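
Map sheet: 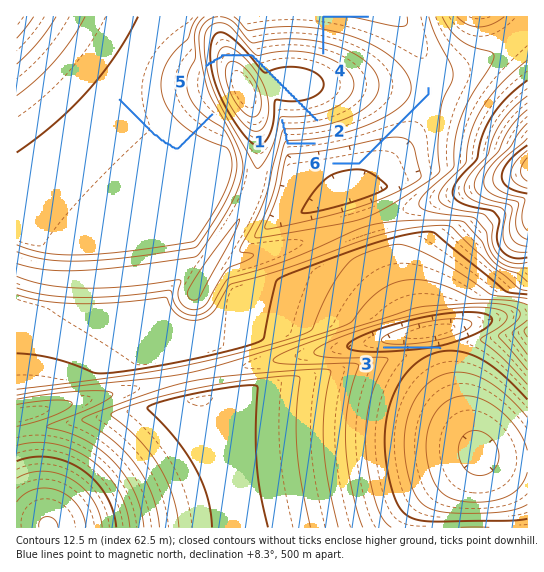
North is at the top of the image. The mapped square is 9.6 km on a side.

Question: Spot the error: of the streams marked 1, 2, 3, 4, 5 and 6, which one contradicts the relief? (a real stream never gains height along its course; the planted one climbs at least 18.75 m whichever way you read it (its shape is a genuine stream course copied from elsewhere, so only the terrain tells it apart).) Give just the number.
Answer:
2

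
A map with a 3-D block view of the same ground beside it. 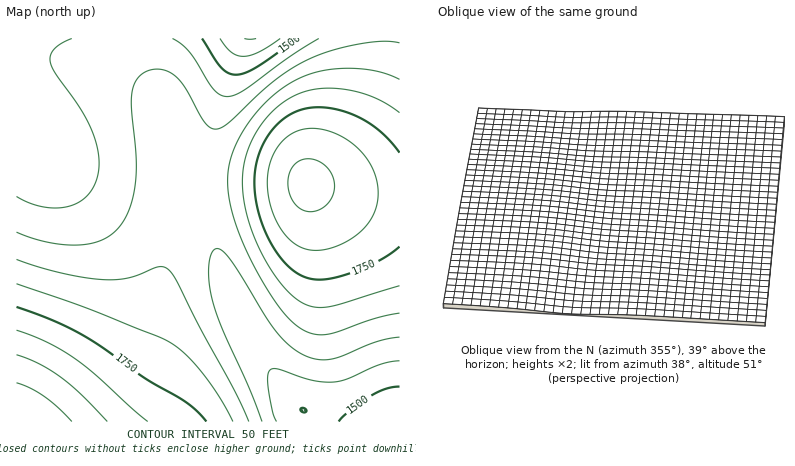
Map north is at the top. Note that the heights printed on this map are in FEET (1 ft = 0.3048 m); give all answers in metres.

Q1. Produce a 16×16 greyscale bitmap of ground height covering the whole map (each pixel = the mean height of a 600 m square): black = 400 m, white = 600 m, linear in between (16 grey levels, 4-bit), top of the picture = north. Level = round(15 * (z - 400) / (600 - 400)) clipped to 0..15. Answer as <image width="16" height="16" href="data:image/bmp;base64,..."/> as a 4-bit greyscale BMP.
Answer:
<image width="16" height="16" href="data:image/bmp;base64,Qk32AAAAAAAAAHYAAAAoAAAAEAAAABAAAAABAAQAAAAAAIAAAAATCwAAEwsAABAAAAAAAAAAAAAAABEREQAiIiIAMzMzAERERABVVVUAZmZmAHd3dwCIiIgAmZmZAKqqqgC7u7sAzMzMAN3d3QDu7u4A////AO7cu6qYZURE3cu6qYdVVVTMu6qZhmZmZbuqmZh2Z4d3qpmYiGZ4mIiZiIiHZompmYh3eIdnmrqqd2d3d3iru7pmZnd3ebzMu1VWZ3d5vMzLVVVnd3m8zLtVVmd3eKzLulVWZ3dnmrupVVZndmaJmZlVZmd2VGeIiFVmZmVDNWd3"/>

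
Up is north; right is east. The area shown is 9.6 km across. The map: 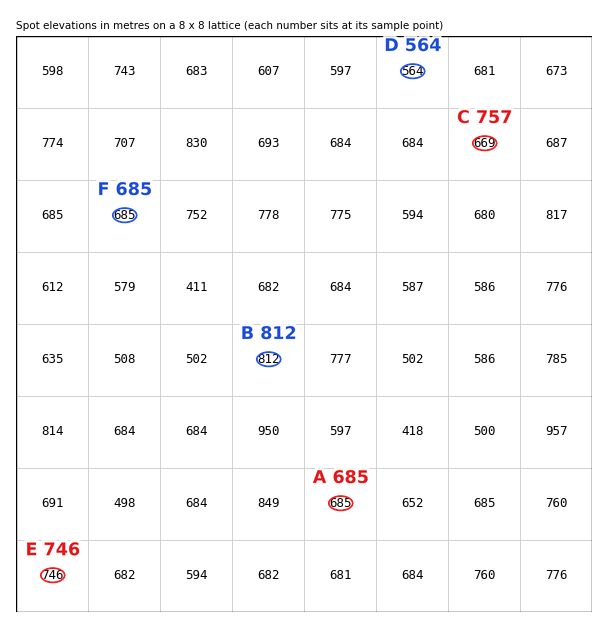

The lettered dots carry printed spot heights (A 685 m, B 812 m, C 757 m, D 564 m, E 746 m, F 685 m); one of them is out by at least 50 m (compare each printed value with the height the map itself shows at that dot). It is C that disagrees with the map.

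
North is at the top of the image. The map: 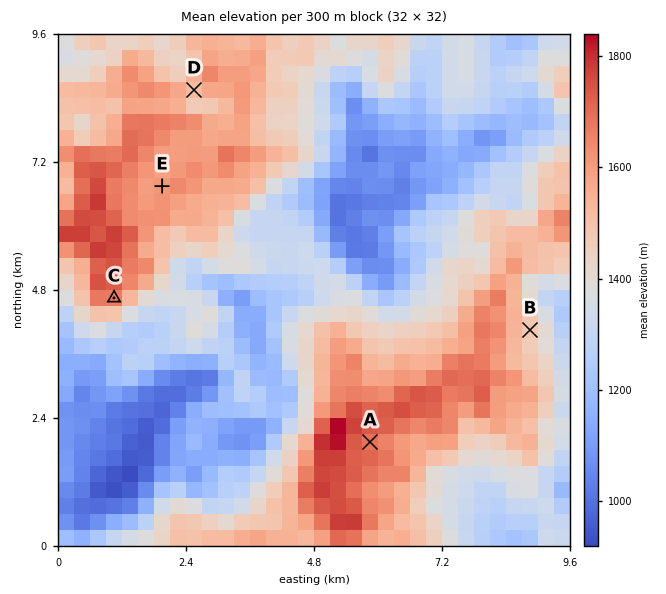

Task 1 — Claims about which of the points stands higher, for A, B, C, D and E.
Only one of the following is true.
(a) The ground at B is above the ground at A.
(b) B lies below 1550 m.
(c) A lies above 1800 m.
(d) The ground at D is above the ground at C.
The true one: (b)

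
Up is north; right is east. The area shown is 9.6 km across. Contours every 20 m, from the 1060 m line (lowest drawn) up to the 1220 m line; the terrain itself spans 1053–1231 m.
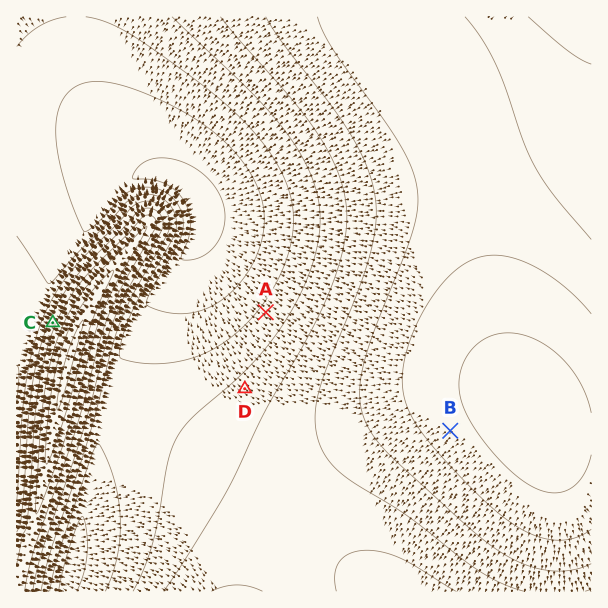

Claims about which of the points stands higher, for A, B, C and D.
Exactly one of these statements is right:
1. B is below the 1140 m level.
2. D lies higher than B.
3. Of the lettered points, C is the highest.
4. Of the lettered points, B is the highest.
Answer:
4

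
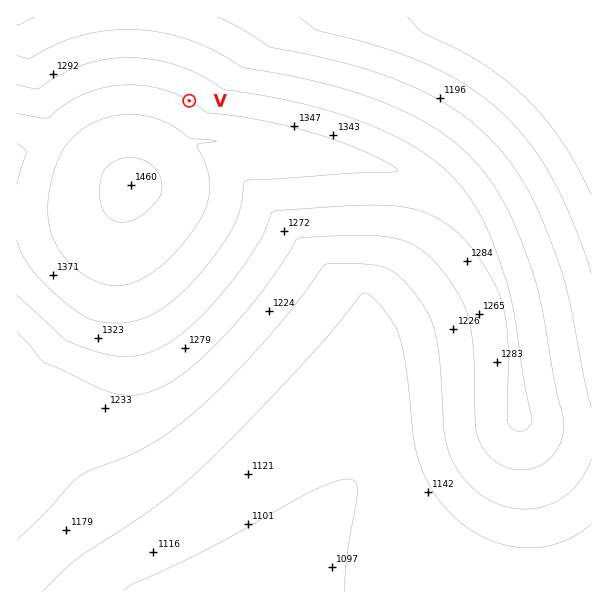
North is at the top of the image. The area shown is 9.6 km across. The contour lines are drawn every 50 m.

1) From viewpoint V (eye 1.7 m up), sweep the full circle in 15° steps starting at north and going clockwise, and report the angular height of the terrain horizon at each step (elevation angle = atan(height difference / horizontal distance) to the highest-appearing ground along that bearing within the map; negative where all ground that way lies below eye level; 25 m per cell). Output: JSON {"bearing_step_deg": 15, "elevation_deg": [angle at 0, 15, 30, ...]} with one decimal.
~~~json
{"bearing_step_deg": 15, "elevation_deg": [-5.6, -5.9, -5.8, -5.4, -4.5, -2.9, -1.7, 0.0, 1.6, 2.8, 3.7, 4.1, 4.6, 5.3, 5.5, 5.3, 4.7, 3.6, 2.3, 0.8, -0.8, -2.4, -3.8, -5.0]}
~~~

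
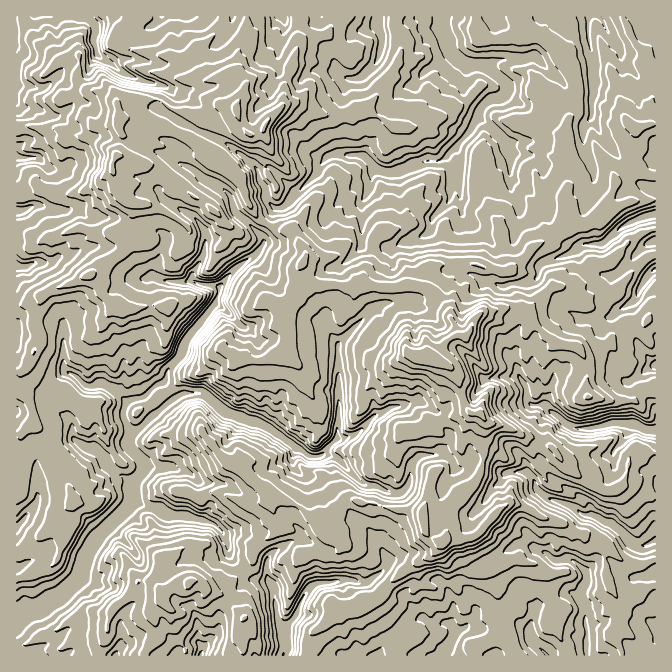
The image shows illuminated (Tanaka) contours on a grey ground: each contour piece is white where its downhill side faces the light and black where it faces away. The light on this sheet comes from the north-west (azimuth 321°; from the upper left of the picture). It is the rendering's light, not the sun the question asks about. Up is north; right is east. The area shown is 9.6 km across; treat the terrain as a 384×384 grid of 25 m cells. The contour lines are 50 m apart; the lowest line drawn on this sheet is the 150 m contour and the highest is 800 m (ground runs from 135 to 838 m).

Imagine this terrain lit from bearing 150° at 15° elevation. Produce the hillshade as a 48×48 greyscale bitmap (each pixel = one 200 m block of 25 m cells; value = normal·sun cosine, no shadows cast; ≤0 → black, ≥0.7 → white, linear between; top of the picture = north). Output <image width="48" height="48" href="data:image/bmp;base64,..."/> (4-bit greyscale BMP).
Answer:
<image width="48" height="48" href="data:image/bmp;base64,Qk32BAAAAAAAAHYAAAAoAAAAMAAAADAAAAABAAQAAAAAAIAEAAATCwAAEwsAABAAAAAAAAAAAAAAABEREQAiIiIAMzMzAERERABVVVUAZmZmAHd3dwCIiIgAmZmZAKqqqgC7u7sAzMzMAN3d3QDu7u4A////AEdUVJtDmqpAaakgmrqoaapQN3ZahXR2hRNEQ3p0i7uBSqkgaruqZ4lyJXdomGNXdjEAMjlme7ylKJlwB6u7l3iXRWiFinRHeGUwAARkaby4JYixAlerqpqpdmiVWHVniaqEAABERquYRHeqAAApy7qomHeHd1RmeKzaUQABIkZVV4h/pEQgncvKqpmIinNWZVa+gyEAJBEyKadt7dukKN/sqZl2V6VXZmZsxAAAA0RxFsYlqruZQ47/63d3d6hkIiZ56QAAAAFDEptiV4iIZWfN/8h6q5dFdAFX3oAAAAAXQ1mXZneIdGVmbfy6liNIq3Emr+gAJVdoh3d2RHmXUkVoM96UNFWKvMYkastiWaqXZnZjIjQiEAVJoCpjV6u7qphEVmhyEjJFVUQhEQA0UAUkuANYrLl4qYdVVViDAAI2d1MQAAJZtgRCbJWJmpY1iYdVM1d3VVVVZVQQAAM1miFWW9q3h2dCeXdmVpdVd4ZiAAFWpQATfKdXi8yXQQNgAmh3mrhyEjUwAAN53kEAOKqHrMpkAAAAAkZ4mZiFAAAAE1eIrHlQADV3mYQROsyZh1VndYhmYAAHm7p3mlTIEBRENmVFae/+7ZdmMTmWZkFpzLqHiVF8yWeII4iZdGmXaZh0V2mrlHu6u6qImmFIvLmahXeZYjVWMXqni8u76QSXmYmXiWIji7mHuYiJhVeIhii5mrqp3wAVRDWHeFIQBGZouZl3mGeHiwWYWLqoj8AAECNneGAQAAA6yqh2VEVniTWIRJzKjfQABDV3eKQQAAABrbiGMjQ0Z1aZVFmqmv8AFmV5h4pSAAAACYdnVmdiEzWrllVVQ32wAlNZmHqoZEIBABIWh3eIAAAnqXVCESTTAAE3hlaGVlQjITIAZmVZgAAAFYiHWKfeAAEmdBExATRFdnhgA0ZlqWUwADirmex/0gAFdkASAAARNDSXEAFXaYmYQiWKlZxZ/DESNGMmQAAAADFJqEIDdjM1ZDR4h2iGmqIyMiQmmDAhAkMUe7twJgAAEzR5h2iXaXAEYyIRSIMjM0QiNnnbQkNENGeJiHh1amUAd0MAJHcSMzQzREN824dVVWd3Z4Y1l3uAF3YQAmhCNDMzRVNGiiQiADZ4dkRnhpjYAmdAABViNUMzNWRGZwBEIAV3dVaJVqmaUCV3dAJCNkIkNVU0djNYcgFlZndVe6t4pmd53blhFVMTRUU1d4hmdhJFZ2Vmm8qaq6uXm83EA3dVRkNFilQiRCVmZmVXhY3bqqmWZ4raImZmVmFFWAEyEiRmVDRldQnrl2eGRFWcchE1RoITNAAlQiIxESEiSCB5hSJGQjQ2tgAkVYMSMyMQMAAAEjMyJ3E0ZTAFhBMyWGIkRXQiRAJSMAAAJUMiM1NXVocQeVNEJVMCVnUyQwATUwNVQyMQJDJJiIqAOJZWiIYzVmUjQxAANDZTIhJBFnMXiGaDJmZWq6qXVlYlQyAAAxJkERAjFYMEZ3VUNmZUZ2eGRmU2VUAAAQBWIRAEFIMDNIlURXZDRCVUNnNGZQ=="/>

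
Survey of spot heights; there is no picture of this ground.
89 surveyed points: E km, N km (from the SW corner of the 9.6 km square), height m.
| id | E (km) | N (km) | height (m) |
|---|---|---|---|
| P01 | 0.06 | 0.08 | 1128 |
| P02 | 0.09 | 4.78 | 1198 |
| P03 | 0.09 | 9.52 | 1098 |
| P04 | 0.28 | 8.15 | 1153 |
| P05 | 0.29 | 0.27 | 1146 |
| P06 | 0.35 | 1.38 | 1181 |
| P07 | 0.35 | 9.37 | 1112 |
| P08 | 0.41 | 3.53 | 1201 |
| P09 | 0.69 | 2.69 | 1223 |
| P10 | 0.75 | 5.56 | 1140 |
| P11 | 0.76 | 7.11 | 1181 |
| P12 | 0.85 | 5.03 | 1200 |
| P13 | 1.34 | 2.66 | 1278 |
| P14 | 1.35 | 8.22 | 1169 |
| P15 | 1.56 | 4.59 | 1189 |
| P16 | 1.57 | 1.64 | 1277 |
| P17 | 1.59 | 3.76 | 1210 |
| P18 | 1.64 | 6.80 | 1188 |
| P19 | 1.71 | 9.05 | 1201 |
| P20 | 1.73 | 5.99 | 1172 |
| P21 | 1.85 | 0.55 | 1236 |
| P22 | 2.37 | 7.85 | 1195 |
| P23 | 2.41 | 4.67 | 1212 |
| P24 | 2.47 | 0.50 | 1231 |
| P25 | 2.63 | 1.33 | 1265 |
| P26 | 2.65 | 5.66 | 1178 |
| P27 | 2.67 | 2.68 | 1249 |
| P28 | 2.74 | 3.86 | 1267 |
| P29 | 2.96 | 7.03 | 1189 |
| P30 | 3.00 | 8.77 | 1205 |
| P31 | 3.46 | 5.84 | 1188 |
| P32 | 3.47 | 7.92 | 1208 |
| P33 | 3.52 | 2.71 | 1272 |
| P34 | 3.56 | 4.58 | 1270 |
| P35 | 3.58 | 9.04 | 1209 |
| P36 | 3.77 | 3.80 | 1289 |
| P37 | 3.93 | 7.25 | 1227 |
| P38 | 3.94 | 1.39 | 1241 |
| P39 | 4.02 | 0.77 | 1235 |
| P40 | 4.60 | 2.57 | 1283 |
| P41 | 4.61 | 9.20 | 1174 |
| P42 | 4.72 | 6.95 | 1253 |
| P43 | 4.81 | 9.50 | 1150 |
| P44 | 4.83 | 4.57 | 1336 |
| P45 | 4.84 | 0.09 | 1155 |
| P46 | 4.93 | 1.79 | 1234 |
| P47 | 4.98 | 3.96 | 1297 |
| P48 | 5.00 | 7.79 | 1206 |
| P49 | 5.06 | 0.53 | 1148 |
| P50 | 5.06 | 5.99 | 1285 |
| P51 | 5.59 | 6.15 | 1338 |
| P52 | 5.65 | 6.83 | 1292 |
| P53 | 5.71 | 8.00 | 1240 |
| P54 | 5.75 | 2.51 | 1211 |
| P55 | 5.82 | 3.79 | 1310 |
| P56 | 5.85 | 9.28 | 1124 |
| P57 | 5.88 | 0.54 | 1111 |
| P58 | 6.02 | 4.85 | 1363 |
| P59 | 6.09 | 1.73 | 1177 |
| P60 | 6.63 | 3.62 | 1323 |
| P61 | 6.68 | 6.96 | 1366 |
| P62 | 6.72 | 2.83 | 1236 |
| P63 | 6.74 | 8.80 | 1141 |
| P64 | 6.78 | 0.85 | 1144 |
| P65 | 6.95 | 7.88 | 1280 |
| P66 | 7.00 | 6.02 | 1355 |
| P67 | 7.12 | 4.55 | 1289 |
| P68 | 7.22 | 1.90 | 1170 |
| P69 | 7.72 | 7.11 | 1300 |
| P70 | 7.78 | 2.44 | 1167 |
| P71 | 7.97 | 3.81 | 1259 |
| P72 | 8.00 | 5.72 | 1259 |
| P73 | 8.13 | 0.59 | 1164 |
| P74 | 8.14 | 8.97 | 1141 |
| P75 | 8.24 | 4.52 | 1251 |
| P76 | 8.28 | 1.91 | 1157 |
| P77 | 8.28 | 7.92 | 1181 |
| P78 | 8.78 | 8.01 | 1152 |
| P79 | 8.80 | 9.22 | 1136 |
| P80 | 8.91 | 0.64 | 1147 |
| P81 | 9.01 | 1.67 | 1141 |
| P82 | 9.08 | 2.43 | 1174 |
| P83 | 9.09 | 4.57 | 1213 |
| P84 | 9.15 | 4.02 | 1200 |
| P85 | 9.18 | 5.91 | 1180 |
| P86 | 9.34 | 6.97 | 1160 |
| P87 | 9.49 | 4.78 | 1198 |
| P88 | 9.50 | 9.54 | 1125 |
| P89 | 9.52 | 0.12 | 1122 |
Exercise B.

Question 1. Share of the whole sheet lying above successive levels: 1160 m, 83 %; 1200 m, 55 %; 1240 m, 34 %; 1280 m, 17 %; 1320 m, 9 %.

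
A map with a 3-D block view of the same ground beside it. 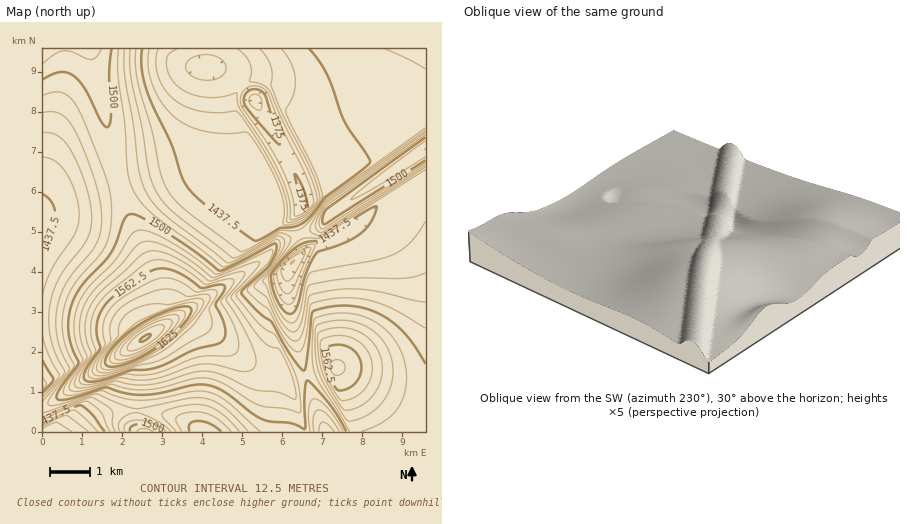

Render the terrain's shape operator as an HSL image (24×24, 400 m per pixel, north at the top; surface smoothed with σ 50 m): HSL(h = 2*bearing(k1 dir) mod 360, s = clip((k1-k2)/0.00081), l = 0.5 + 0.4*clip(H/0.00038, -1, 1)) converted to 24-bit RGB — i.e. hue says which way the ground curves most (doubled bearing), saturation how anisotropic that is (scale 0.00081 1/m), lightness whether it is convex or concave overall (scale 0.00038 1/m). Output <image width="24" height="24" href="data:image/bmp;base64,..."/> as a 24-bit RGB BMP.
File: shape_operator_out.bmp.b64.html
<image width="24" height="24" href="data:image/bmp;base64,Qk32BgAAAAAAADYAAAAoAAAAGAAAABgAAAABABgAAAAAAMAGAAATCwAAEwsAAAAAAAAAAAAAAFoKNXM6fW+FZXqgbb7NguLMi9FqqUc3hDM/d01ddWN1c3J6f4x5h5h5gYp0endvo9xiTSJfiDaTq9GHdod8b4d8cYV5eYN5/8z3TNoACUcPboVcd41FhIgugXAqf2k9e3BbbHV2a295dICAfpF7hZR/gnyFjqd4zzI1VCRrmt5dh557eIt/c4iDcoWCdoOA/0Pn/8z3/4HhAFkBTYM6kIpvi45zfol2dYN8bnl/a3WAdImEfJeAgJKFeHaLptiRYSWEYSiAuOachJKHfY6JdomKc4OHdYCEF1wjAKMg/8z4/8z1MucAEnEZhpGCgo2HeISJbXeGbXuHdZKJfJuIe5ORcHSQht14Vx6BgzezutuojZOUgoqQeYKMdHyIdXuEf3GJUYVrAVkR/3jz/8z3/57sAH4VVZJqeX2PbnSMcYSPeJqPe56PdI2UdbCOL0fSUSCAleR4naWWko+Vh4SRfHqNdXWJdXWFd3KKfHaOgH2SGXktAOU3/8z5/8z5ANtvJXpRc3aQeZCWfKCUepyVboCRlNaGQyJ4TCN7uOWflJCPlIqQj4KQhXmMfXWIenWFcnWKdnuPf4STio6XXZ1uAIUR/5bt/8z6lEb/JINqf5ybgKCXeJKVa3OKjtdwNhtmUzCRstiWj4yGkIKDjn2Gi3eJhHWHf3WEcn6KdYSOfI2ShpOUjpSUlIuMInseW8IA/7bv5Xn/Lp1ad5mNdXqMbW2JhtdGMRxiVddBkKV8i4l8i397inh8iHWAhXWDg3aDcoSIc4uMeI6Lf46Ih4yFjoKBkX2Cj4d4RIkvs+Ug/afy2ckKIFoThptemb4tKBxir+BkgIh1h4V2h352h3Z1hXV5g3Z9gnh/coeFcomDdIl/eIZ5hYV5in53joV8jpOGiZqMeJeDFJR5/7j5/6fvOasAA2cHHSlj4Nxvf4N0g4N0hH50g3l1g3Z2gnd6gXp9dIR/coV8c4J3eH50gX5yiYd0iZR8hZyBhJiCiIqAgmloBlMq/3jy/8z0/05rADMgkuAkmYt1gYF1gX52gXt2gXl4gHl6gHt8dYJ8dIB5dHt1eXlzgYFyg5F1gJ55gJx7hY16hHJxgmhwf2ZtC0kWAOgO/8zmsUf/ADMdkMkdfoB3gH94gH15gHx6f317gH59d4B7dnx5dXV3eXZ0gIl1f5x2faB2f5F2gnpxgGlsgWlvgW9zgHR3MnI5Y8cAwVP/1G7//5Z8AkMKZH9kf397f358f399f39+eX57dnd6dnN5fH13gpN3gqJ2fZlzgINzfWxtf2tvgG9ygHV2gHl5f3t7oqBzAGoZABON/8zm/7fzAHgQJm4vfn99fn9+f4B+enx9dnR8dnN8foN6h5t5hqF2fo1zenRxe21yfnF0f3Z3gHp6gHx8f319nLSBcDTNBx0sHq8A/6/z/8z4/xPYBEgObIBvfoB+eXp9dXJ9d3R9gop8jZ97iZt4foN3eXF5e3J6fnh7f3t8gH1+gH5+gH5/pN6TYSZ5TCJlluBuBEgN/xrj/8z4/6rzAG4QLnQ4eHh+c3F+d3Z/h499kqF9iZZ6eH97dnF9eXV/fXuAf36BgH+BgH+CgJ1/XttYYR9sjTKllMSEfoB/JW4wAH8T/7r1/8z4HP8Ad3h+cXF/eHuBipN+lKF+iJF9d3mBcnCCdnaDe3yEfn6Ff36FgH6Fk+GUdiZ5aCFshOJ8gIR/f3+Af3+AZoBqAkgM/y/j/8z4dnl+cXN/eYCCjJd/laGAhI9/dHmEcHKGdniHe32IfX2If32HhLWHPdCBbh9vtjO5iMOHgX+BgX+AgH+Af4B/foB+H2kpAI4UdXp/cXaAeYWDjZl/k6GBf45/cnqGb3WHdXqIenyIfHuHgHyHj+GIbCFwcyJ0j+KNhH6Agn6AgX9/gH9/gIB/f4B/f4B/X4BjdHyAcHiBeYaAjZt+kqF/fI19cXqEb3aEdHqDeXqCfHqBk416sa4pQB1CetFAh62Ag3x9gn59gX9+gX9/gIB/f4B/f4B/f4B/c32BcHmBeYd8jp18kaB8e4p5cHd+bnN8dHd6eXZ4enV1gHZ0502UKTaXb9mTg315g357g4B9goB+gYB+gIB/f4B/f4B/f4B/cnyDcXiBeYh5kJ56kZ55fYV3b3F2bm9zdHFud3VseHZtenZvgHZxe3SSgoB2g4F4g4J7g4N8goJ9gYF+gIF/f4B/f4B/f4B/cXeFcnWCgIl8lZ97k5t4gYF1c210c2JoeHJjdnhndXhqeHpue31xfYB0f4J3gIN5gIR7gIN9gIJ+gIF+f4F/f4B/f4B/f4B/"/>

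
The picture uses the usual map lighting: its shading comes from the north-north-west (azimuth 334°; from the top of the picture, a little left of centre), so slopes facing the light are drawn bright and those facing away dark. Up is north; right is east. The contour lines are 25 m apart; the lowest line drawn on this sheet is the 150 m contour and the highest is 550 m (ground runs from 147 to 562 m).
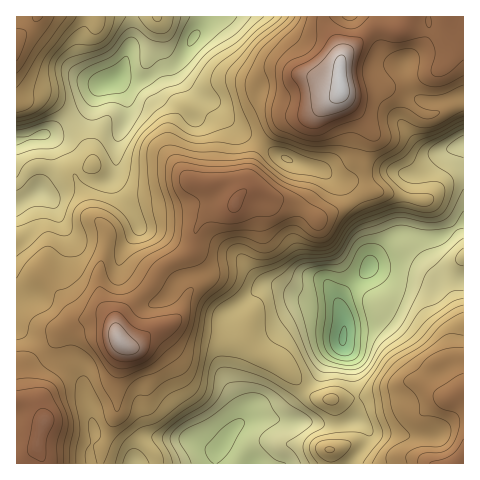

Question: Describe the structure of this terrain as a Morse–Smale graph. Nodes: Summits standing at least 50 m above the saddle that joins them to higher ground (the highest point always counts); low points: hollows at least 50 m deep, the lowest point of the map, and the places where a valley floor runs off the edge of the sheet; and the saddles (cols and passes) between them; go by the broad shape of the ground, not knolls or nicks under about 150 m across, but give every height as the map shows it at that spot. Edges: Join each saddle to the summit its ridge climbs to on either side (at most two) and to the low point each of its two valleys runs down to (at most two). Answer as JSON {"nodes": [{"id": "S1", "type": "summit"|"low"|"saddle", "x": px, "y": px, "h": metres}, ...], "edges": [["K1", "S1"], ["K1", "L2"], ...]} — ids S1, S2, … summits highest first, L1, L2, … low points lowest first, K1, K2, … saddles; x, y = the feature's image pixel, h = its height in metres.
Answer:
{"nodes": [
{"id": "S1", "type": "summit", "x": 341, "y": 84, "h": 562},
{"id": "S2", "type": "summit", "x": 119, "y": 340, "h": 547},
{"id": "S3", "type": "summit", "x": 45, "y": 421, "h": 508},
{"id": "S4", "type": "summit", "x": 454, "y": 463, "h": 488},
{"id": "S5", "type": "summit", "x": 17, "y": 48, "h": 459},
{"id": "L1", "type": "low", "x": 343, "y": 339, "h": 147},
{"id": "L2", "type": "low", "x": 113, "y": 81, "h": 206},
{"id": "L3", "type": "low", "x": 224, "y": 442, "h": 219},
{"id": "K1", "type": "saddle", "x": 43, "y": 353, "h": 421},
{"id": "K2", "type": "saddle", "x": 425, "y": 437, "h": 407},
{"id": "K3", "type": "saddle", "x": 368, "y": 180, "h": 405},
{"id": "K4", "type": "saddle", "x": 305, "y": 390, "h": 320},
{"id": "K5", "type": "saddle", "x": 453, "y": 277, "h": 289},
{"id": "K6", "type": "saddle", "x": 71, "y": 122, "h": 285}],
"edges": [["K1", "S2"], ["K1", "S3"], ["K1", "L1"], ["K1", "L2"], ["K2", "S4"], ["K2", "L1"], ["K2", "L3"], ["K3", "S1"], ["K3", "S2"], ["K3", "L1"], ["K3", "L2"], ["K4", "S4"], ["K4", "L1"], ["K4", "L3"], ["K5", "S1"], ["K5", "S4"], ["K5", "L1"], ["K6", "S2"], ["K6", "S5"], ["K6", "L2"]]}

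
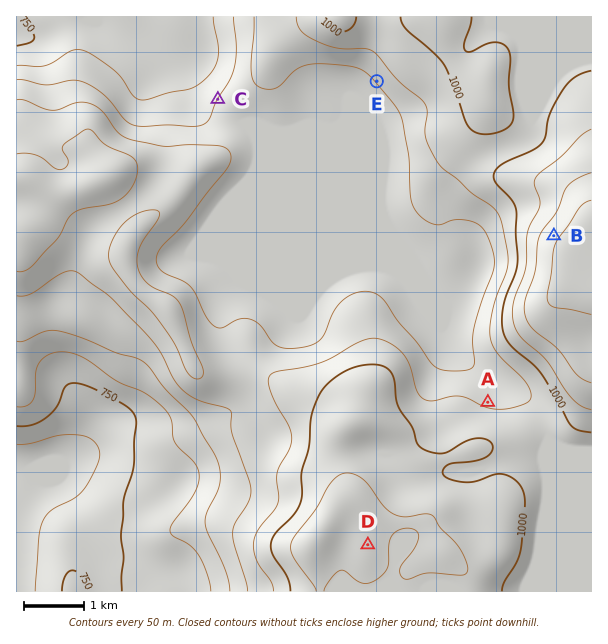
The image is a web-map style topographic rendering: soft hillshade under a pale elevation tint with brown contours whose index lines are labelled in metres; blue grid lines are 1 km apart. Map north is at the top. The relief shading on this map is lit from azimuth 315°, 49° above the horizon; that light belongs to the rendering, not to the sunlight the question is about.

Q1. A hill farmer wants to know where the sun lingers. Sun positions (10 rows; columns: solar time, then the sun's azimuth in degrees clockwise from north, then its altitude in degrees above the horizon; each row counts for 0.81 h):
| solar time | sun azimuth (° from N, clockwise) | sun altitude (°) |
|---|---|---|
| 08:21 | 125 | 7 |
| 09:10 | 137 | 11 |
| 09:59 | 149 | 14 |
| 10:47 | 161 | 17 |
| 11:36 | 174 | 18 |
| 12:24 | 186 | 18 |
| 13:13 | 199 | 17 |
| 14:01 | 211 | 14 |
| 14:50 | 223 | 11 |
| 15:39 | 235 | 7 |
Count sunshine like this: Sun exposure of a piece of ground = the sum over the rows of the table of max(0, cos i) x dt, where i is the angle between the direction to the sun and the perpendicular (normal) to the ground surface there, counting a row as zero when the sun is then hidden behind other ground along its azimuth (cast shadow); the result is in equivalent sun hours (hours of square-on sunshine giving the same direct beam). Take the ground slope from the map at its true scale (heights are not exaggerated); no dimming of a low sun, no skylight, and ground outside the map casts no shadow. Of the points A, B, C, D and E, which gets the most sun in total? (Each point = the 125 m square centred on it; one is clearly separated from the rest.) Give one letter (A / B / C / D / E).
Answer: E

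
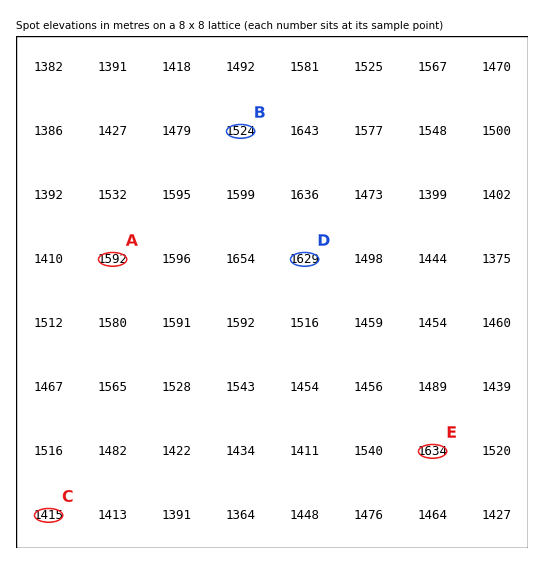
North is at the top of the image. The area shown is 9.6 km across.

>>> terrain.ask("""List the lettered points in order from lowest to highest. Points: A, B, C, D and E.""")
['C', 'B', 'A', 'D', 'E']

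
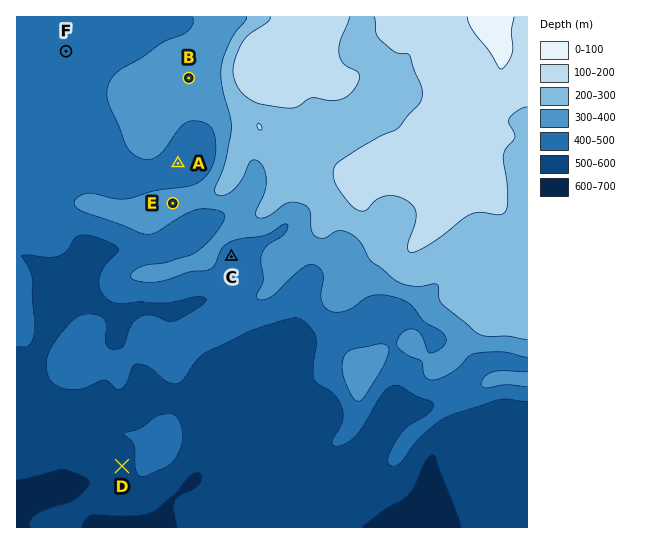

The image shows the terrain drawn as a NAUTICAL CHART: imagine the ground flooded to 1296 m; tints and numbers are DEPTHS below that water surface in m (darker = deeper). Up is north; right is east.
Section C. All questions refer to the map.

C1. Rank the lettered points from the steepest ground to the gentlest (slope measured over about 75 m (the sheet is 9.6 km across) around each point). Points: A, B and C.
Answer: C B A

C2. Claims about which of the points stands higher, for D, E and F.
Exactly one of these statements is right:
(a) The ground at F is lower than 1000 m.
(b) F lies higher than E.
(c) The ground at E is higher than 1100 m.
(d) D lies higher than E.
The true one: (a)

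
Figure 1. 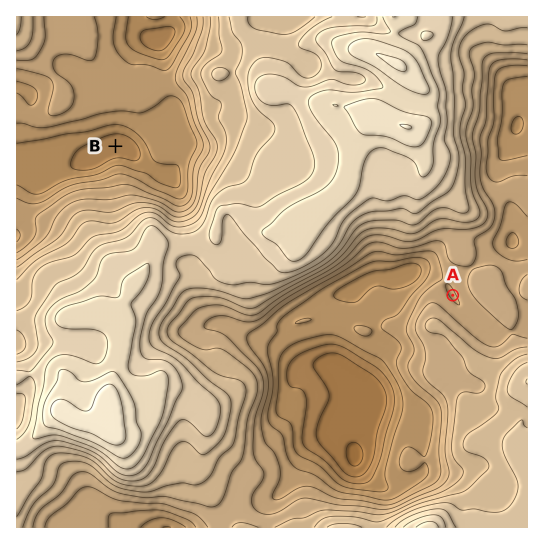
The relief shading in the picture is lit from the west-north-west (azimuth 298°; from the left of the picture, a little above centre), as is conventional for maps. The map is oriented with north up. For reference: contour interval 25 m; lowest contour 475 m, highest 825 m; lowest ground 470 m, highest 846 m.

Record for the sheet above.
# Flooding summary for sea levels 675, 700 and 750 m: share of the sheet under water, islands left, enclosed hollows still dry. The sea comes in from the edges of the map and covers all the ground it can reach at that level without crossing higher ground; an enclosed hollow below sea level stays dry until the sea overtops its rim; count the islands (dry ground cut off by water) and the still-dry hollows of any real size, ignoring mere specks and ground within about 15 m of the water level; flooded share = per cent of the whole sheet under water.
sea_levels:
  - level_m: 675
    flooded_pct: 52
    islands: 0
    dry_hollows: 0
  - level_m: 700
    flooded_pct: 61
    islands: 0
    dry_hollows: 0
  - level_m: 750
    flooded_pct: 79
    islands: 0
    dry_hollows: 0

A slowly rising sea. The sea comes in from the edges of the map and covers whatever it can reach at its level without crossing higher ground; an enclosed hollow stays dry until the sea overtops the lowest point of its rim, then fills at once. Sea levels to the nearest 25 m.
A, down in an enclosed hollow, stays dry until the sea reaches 625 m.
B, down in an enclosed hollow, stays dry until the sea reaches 550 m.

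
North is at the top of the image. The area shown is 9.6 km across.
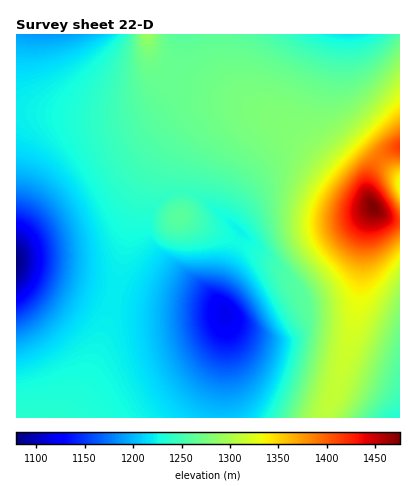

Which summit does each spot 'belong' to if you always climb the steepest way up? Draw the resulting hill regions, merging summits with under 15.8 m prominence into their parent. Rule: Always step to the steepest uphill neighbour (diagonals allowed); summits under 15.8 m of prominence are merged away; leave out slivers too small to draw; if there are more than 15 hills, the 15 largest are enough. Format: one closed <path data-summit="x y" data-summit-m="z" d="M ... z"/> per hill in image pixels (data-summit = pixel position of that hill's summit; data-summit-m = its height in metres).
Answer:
<path data-summit="374 208" data-summit-m="1476" d="M340 34l-156 0-6 28-14 28-10 9-12 7-26 5-30-3-26-11-12-13-7-16-2-34-23 0 0 232 110 33 98 14 2 39-4 66 178 0 0-240-53-50-11-16-3-20z"/><path data-summit="16 418" data-summit-m="1238" d="M18 267l-2 151 206 0 4-66-2-39-98-14z"/><path data-summit="148 34" data-summit-m="1294" d="M182 34l-142 0-1 22 2 12 9 20 10 9 12 7 26 6 18 1 16-2 22-10 13-13 11-24z"/><path data-summit="400 146" data-summit-m="1414" d="M400 34l-58 0-9 58 1 14 8 16 58 55z"/><path data-summit="180 216" data-summit-m="1261" d="M186 192l-18 3-12 9-8 14 0 18 5 10 11 12 42 31 14 15-2-8 1-4 24-58-41-36z"/>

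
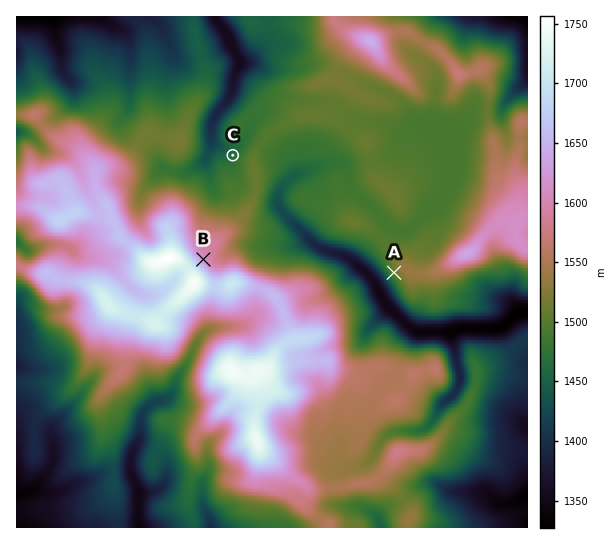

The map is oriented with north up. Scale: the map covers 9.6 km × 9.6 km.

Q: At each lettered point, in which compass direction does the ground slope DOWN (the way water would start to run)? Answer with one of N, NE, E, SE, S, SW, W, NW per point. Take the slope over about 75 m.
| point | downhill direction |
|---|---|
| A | SW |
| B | NE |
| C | NW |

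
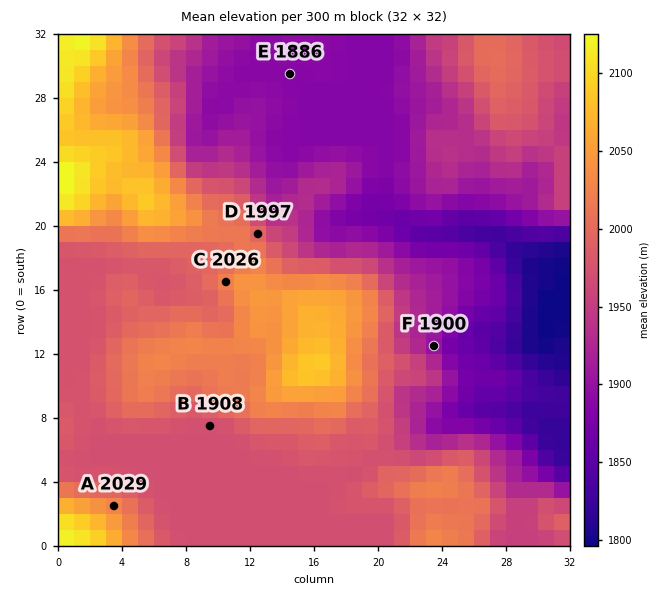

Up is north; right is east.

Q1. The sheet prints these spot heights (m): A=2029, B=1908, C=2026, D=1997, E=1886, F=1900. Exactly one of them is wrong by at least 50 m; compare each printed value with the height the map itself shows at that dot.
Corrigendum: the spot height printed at B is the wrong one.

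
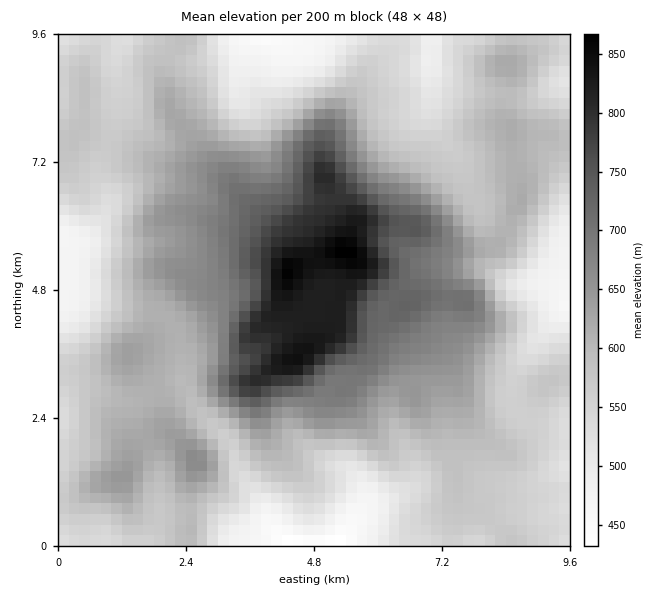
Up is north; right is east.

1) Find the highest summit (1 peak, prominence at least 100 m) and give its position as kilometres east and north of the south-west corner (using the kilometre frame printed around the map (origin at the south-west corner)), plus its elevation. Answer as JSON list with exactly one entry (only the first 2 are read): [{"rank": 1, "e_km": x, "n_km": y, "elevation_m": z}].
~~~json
[{"rank": 1, "e_km": 5.41, "n_km": 5.51, "elevation_m": 870}]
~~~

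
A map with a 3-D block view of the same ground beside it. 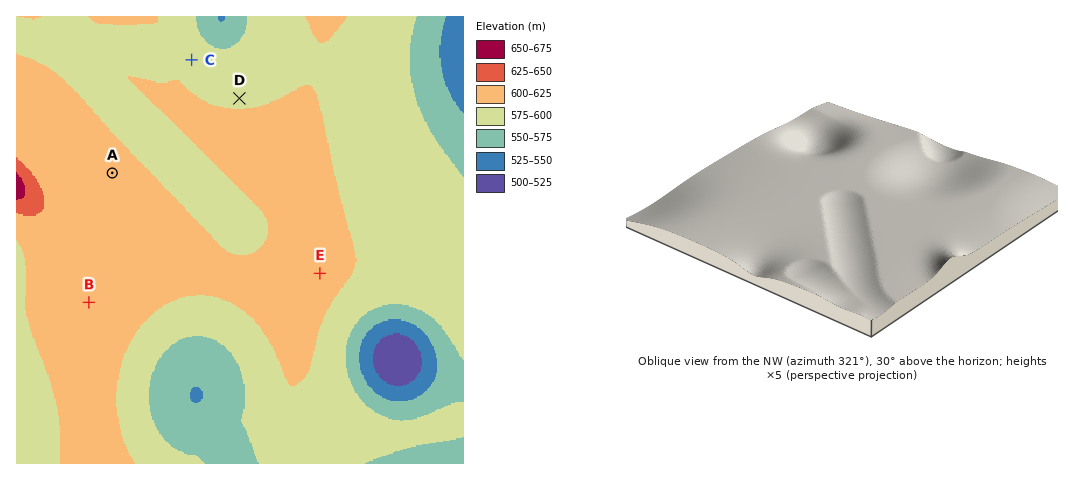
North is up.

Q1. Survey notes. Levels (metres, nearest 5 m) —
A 610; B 605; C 590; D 600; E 600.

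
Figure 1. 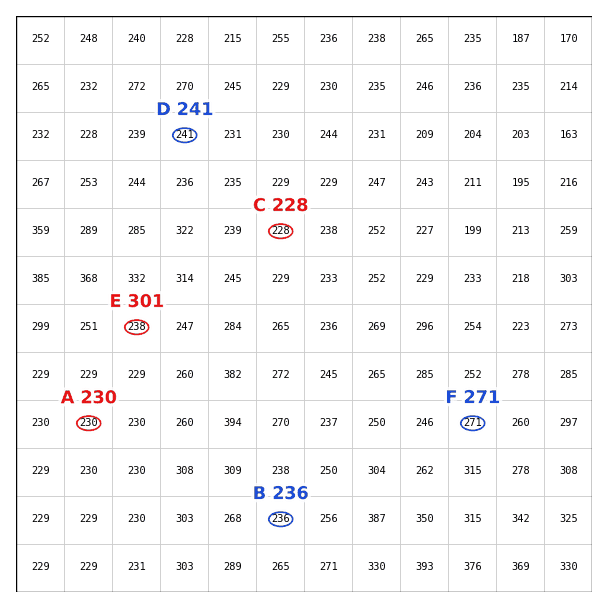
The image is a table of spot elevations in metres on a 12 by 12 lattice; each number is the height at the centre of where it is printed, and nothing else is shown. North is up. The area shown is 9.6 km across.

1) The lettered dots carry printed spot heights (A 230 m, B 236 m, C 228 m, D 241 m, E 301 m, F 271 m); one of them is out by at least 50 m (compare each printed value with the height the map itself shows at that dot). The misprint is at E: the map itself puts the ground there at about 238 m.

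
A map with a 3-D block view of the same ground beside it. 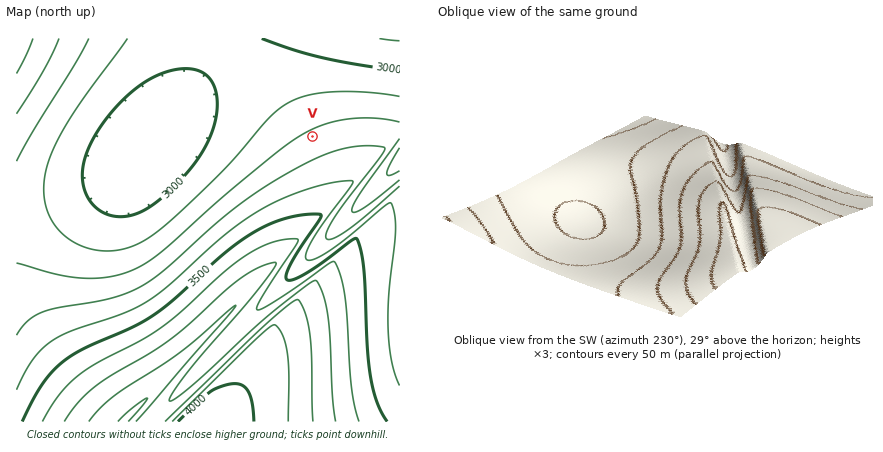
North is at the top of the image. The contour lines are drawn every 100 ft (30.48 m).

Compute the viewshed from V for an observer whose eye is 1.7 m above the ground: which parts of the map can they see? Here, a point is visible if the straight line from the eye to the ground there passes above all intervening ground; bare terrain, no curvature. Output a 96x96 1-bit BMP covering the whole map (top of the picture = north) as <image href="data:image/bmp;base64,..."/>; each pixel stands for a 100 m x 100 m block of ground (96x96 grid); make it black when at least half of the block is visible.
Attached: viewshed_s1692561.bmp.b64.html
<image width="96" height="96" href="data:image/bmp;base64,Qk2+BAAAAAAAAD4AAAAoAAAAYAAAAGAAAAABAAEAAAAAAIAEAAATCwAAEwsAAAIAAAAAAAAA////AAAAAAAAAAAAAAAAAAAAAAAAAAAAAAAAAAAAAAAAAAAAAAAAAAAAAAAAAAAAAAAAAAAAAAAAAAAAAAAAAAAAAAAAAAAAAAAAAAAAAAAAAAAAAAAAAAAAAAAAAAAAAAAAAAAAAAAAAAAAAAAAAAAAAAAAAAAAAAAAAAAAAAAAAAMAAAAAAAAAAAAAAA8AAAAAAAAAAAAAAB+AAAAAAAAAAAAAAH+AAAAAAAAAAAAAAP+AAAAAAAAAAAAAAf/AAAAAAAAAAAAAA//AAAAAAAAAAAAAB//AAAAAAAAAAAAAD//AAAAAAAAAAAAAH//AAAAAAAAAAAAAP//AAAAAAAAAAAAAf/+AAAAAAAAAAAAA//+AAAAAAAAAAAAA//+AAAAAAAAAAAAB//+AAAAAAAAAAAAD//8AAAAAAAAAAAAH//8AAAAAAAAAAAAP//8AAAAAAAAAAAAP//4AAAAAAAAAAAAf//wAAAAAAAAAAAA///gAAAAAAAAAAAA///AAAAAAAAAAAAB///AAAAAAAAAAAAD//+AAAAAAAAAAAAD//+AAAAAAAAAAAAD//8AAAAAAAAAAAAD//8AAAAAAOAAAAAD//8AAAAAAfAAAAAD//8AAAAAA/wAAAAD//8AAAAAB/4AAAAD//8AAAAAB/8AAAAD//8AAAAAD/8AAAAD//8AAAAAD/+AAAAD//8AAAAAD//AAAAD//8AAAAAD//gAAAD//8AAAAAD//wAAAD//8AAAAAD//4AAAD//8AAAAAD//8AAAD//8AAAAAD//+AAAD//+AAAAAB///AAAD//+AAAAAB///gAAD//+AAAAAB///gAAD///AAAAAB///wAAD///AAAAAA///wAAD///gAAAAA///wAAD///gAAAAAf//wAAD///wAAAAAP//wAAD///wAAAAAP//4AAD///4AAAAAH//4AAD///4AAAAAD//4AAD///8AAAAAB//4AAD///+AAAAAA//8AAD////AAAAAAf/8AAD////AAAAAAH/8AAD////gAAAAAD/+AAD////wAAAAAB/+AAD////4AAAAAA//AAD////+AAAAAA//AAD/////AAAAAAf/AAD/////wAAAAAf/AAD/////8AAAAAf/AAD//////AAAAA//AAD//////wAAAD/+AAD///////AAAf/+AAD////////////8AAD////////////8AAD////////////8AAD////////////4AAD////////////4AAD////////////4AAD////////////4AAD////////////4AAD////////////4AAD////////////4AAD////////////4AAD////////////4AAD////////////4AAD////////////4AAD////////////4AAD////////////4AAD////////////8AAD////////////8AAD////////////8AAD////////////8AAD////////////8AAD////////////+AAA="/>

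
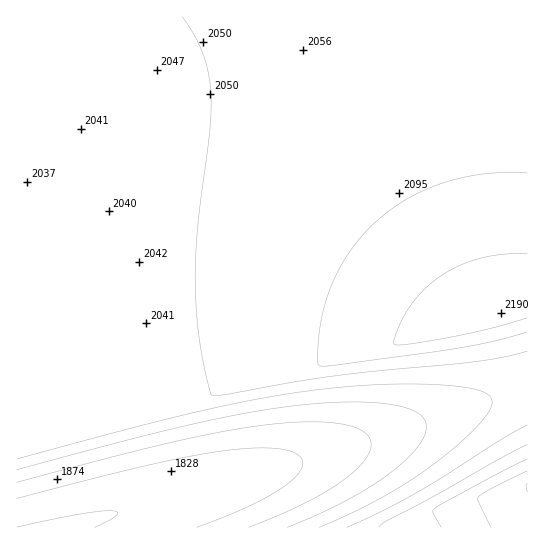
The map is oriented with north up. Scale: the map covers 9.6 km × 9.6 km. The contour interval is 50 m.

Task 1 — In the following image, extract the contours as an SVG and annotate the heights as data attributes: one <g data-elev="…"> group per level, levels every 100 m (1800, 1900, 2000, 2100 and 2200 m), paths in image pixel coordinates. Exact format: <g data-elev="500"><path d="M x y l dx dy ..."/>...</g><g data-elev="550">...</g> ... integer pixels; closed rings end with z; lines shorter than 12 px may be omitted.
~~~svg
<g data-elev="1800"><path d="M17 527l72-14 21-2 8 2-5 5-18 9"/></g><g data-elev="1900"><path d="M17 482l150-39 50-10 44-7 40-4 32 1 22 4 8 4 6 5 2 9-3 10-10 12-14 12-18 12-22 12-55 24"/></g><g data-elev="2000"><path d="M17 459l176-46 62-14 54-8 61-6 57-1 44 4 12 4 7 5 2 4 0 5-9 13-19 20-26 22-26 18-29 18-31 16-33 14"/></g><g data-elev="2100"><path d="M527 445l-140 76-6 4-1 2"/><path d="M527 173l-42 1-40 8-19 7-19 10-16 10-15 13-14 14-12 15-10 16-8 18-7 18-4 20-3 20 0 20 2 3 9 0 114-16 46-8 38-10"/></g><g data-elev="2200"><path d="M527 471l-36 18-12 8-1 4 13 26"/></g>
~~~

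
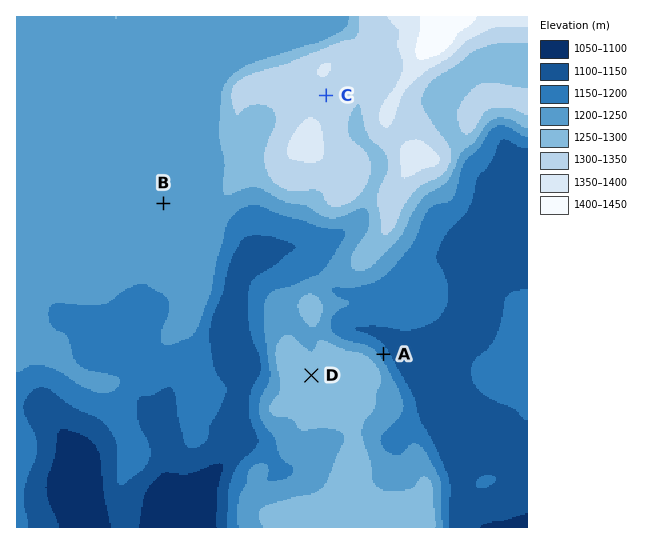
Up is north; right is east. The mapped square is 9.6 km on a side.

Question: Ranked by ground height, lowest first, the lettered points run A B D C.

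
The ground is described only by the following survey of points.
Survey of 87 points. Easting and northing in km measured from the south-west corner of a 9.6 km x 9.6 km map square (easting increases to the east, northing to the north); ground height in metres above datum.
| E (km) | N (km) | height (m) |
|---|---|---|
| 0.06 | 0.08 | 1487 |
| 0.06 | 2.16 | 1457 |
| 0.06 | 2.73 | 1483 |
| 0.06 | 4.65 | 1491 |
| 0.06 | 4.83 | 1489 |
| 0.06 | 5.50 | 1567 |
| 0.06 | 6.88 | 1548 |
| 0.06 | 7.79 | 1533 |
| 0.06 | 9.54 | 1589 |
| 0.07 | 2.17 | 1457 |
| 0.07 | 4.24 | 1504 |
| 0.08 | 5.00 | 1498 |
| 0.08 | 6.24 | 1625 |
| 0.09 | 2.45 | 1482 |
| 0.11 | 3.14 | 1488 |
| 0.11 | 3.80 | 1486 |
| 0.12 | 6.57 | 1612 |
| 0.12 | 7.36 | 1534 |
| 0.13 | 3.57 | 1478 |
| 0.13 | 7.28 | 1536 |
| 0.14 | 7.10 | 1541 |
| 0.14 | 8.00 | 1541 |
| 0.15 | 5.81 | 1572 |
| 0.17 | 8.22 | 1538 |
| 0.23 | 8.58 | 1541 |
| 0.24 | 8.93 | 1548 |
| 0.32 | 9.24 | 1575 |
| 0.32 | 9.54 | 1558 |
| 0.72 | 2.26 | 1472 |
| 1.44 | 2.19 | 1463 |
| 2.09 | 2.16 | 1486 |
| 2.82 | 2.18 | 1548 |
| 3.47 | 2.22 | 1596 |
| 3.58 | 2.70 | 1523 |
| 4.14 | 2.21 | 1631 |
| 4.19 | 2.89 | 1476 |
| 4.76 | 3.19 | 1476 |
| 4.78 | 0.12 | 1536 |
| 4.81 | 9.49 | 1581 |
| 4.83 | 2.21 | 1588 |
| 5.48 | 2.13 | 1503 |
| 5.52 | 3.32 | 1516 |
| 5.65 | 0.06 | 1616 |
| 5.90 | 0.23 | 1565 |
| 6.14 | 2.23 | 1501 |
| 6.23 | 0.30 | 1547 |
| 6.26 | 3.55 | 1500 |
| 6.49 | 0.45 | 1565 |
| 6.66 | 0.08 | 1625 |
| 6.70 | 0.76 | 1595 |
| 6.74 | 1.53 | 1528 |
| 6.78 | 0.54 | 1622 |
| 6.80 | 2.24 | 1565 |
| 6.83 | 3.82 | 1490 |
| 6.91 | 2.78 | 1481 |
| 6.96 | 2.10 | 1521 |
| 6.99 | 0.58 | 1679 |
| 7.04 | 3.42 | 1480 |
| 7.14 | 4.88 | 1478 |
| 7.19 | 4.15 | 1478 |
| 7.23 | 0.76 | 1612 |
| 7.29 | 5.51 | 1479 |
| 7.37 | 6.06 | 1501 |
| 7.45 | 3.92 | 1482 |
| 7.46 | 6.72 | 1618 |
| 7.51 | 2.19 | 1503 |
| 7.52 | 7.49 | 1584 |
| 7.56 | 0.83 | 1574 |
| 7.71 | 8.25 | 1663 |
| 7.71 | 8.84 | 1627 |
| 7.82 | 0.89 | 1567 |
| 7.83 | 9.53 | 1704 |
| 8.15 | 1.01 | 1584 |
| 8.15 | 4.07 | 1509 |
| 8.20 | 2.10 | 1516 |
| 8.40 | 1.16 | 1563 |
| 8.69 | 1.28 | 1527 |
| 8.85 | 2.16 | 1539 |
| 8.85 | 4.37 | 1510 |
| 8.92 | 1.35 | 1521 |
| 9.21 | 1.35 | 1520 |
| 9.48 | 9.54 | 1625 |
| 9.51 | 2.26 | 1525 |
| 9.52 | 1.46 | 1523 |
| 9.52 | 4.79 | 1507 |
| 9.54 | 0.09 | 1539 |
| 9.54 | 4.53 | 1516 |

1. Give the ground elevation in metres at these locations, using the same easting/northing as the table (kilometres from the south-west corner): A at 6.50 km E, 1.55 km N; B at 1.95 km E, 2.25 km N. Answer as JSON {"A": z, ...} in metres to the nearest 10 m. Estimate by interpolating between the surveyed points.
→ {"A": 1560, "B": 1480}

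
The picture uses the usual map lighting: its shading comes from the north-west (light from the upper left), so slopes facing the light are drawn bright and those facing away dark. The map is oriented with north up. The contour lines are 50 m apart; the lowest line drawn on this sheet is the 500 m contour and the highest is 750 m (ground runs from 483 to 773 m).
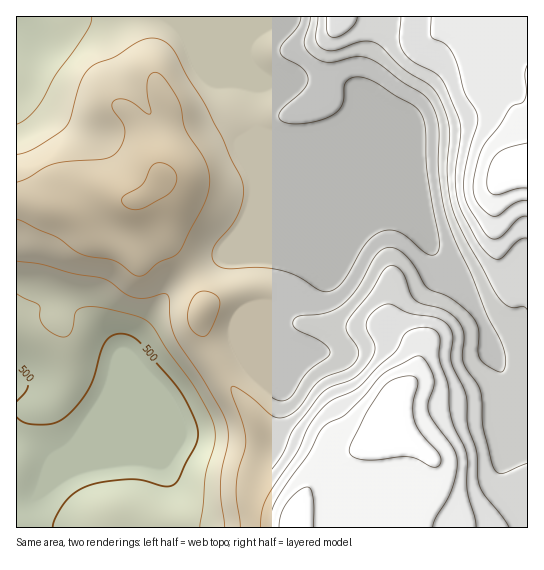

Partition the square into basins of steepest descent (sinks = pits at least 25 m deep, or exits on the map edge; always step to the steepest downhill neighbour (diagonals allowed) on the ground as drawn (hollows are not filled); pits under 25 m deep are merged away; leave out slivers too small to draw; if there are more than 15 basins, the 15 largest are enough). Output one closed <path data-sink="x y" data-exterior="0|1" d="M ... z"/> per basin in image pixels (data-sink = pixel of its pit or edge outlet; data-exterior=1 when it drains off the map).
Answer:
<path data-sink="17 19" data-exterior="1" d="M490 16l-474 1 0 184 63 8 24-12 35 3 8-5 4 0 10 16 5 27 4 8 20 27 11 20 3 8-2 25 7 19 19 34 20 27 12 21 11 8 23 6 20 10 16 13 9-7 28-12 17-15 4-10 4 9 7 7 28 16 9 10 0 21-11 38 1 7 103-1 0-454-11-2-10-9-12-23z"/><path data-sink="17 505" data-exterior="1" d="M150 195l-4 0-8 5-35-3-24 12-56-8-7 1 0 325 407 1 12-45 0-21-9-10-28-16-7-7-4-9-4 10-17 15-28 12-9 7-16-13-20-10-23-6-11-8-12-21-20-27-19-34-7-19 2-25-3-8-11-20-20-27-4-8-5-27z"/>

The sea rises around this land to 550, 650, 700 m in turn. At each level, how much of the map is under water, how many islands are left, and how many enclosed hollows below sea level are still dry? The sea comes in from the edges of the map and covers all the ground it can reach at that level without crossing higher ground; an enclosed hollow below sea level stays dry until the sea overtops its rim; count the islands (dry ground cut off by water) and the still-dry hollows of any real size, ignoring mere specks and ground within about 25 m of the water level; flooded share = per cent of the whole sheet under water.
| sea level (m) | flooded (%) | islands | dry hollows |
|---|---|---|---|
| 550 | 16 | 0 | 0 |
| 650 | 64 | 0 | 0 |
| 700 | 84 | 0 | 0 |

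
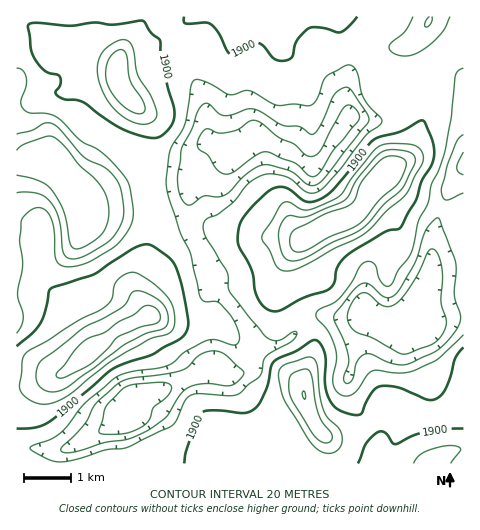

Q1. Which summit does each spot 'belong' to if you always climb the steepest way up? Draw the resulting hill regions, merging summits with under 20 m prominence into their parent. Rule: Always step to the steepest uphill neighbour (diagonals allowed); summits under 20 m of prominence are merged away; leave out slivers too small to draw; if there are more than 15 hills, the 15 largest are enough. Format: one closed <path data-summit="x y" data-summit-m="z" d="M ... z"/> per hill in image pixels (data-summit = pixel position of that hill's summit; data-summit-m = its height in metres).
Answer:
<path data-summit="117 71" data-summit-m="1959" d="M463 16l-446 0-1 148 8-1 14-7 9 0 13 9 14 26 19-19 7-17 11-11 7-3 11 2 28 17 31 3 7-4 13-17 23 12 21-16 6-1 35 17 20 14 10-10 8-15 19-27 22 5 16-2 46-42 6-3 13 0 11 4z"/><path data-summit="384 175" data-summit-m="1980" d="M453 74l-13 0-9 5-43 40-16 2-22-5-19 27-8 15-10 10-20-14-35-17-6 1-21 16-21-12-2 0-5 6-13 28-1 44 2 11 11 21 4 19 6 12 26 29 21 35 25-4 22-20 14-7 34 1 13-5 18 11 14 0 13-6 13 6 6 0 15-5 18-2 0-236z"/><path data-summit="87 355" data-summit-m="1975" d="M122 141l-11 3-11 11-7 17-19 19-14-26-13-9-9 0-22 9 1 284 16-1 30 2 7-2 55-28 3-15 6-10 33-7 25-12 17-12 8 0 13 9 16-1 6-4 7-19-21-37-26-29-6-12-4-19-11-21-2-11 1-44 10-24-12 11-24-2-11-3-15-10z"/><path data-summit="304 395" data-summit-m="1960" d="M367 312l-13 5-38 0-10 6-22 20-25 4-7 21-6 4-16 1-13-9-8 0-17 12-25 12-33 7-6 10-3 15-62 30-3 5 0 8 372 1 20-13 11-2 1-131-10-1-29 6-13-6-13 6-14 0z"/>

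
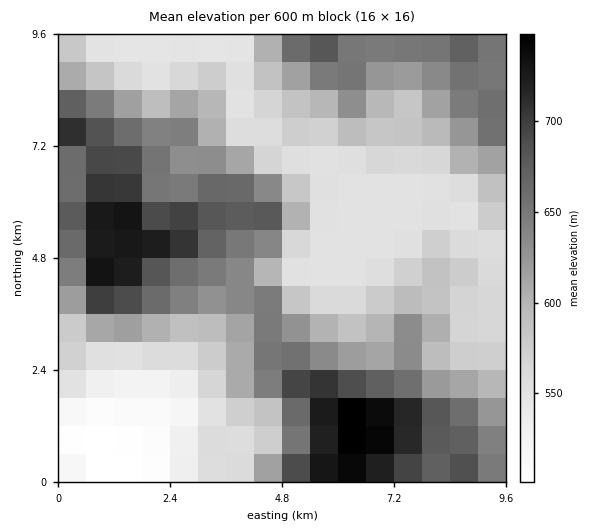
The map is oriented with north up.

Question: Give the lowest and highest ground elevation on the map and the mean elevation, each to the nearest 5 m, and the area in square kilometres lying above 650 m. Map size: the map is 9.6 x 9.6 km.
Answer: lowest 500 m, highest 765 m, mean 610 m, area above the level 27.6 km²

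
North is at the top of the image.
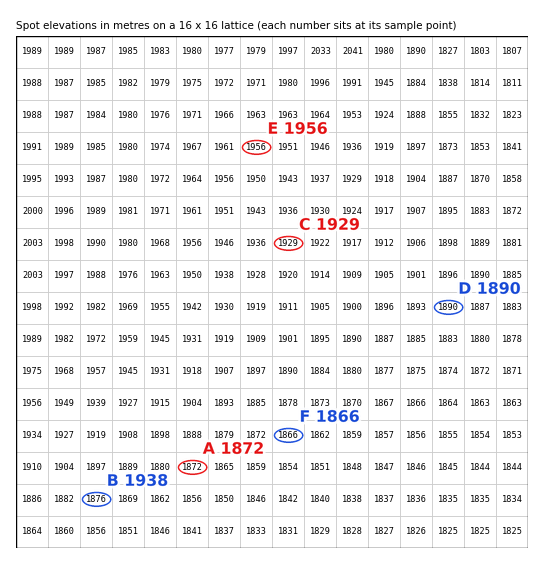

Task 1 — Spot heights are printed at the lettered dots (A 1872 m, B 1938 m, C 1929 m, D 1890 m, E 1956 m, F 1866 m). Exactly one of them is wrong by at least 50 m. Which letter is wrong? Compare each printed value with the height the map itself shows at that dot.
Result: B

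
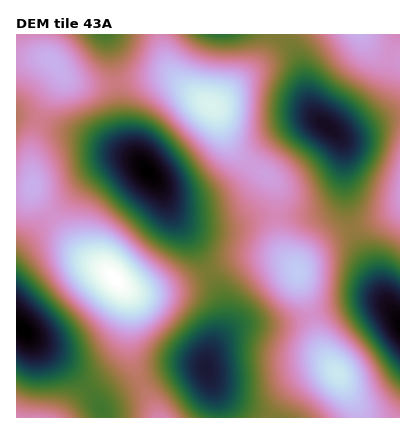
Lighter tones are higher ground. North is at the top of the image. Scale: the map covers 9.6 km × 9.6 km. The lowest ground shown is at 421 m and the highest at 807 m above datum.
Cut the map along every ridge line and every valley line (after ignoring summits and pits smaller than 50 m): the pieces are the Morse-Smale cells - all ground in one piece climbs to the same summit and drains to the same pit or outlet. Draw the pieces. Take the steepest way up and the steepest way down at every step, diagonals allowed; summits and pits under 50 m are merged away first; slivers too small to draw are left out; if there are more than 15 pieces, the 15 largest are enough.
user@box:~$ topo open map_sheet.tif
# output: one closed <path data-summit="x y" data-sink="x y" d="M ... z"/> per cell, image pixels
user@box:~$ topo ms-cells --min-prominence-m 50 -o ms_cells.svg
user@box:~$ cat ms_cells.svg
<path data-summit="212 106" data-sink="328 126" d="M274 34l-112 0-1 6 6 24 6 10 23 22 19 12 18 40 13 13 27 19 5 16 0 20 36-2 18-9 9-13 3-20 0-22-6-14-23-20-7-18-6-30-7-16-9-10z"/><path data-summit="114 278" data-sink="24 330" d="M20 116l-4 0 0 210 6 2 16 16 30 23 16 17 18 26 2 8 54 0-4-12-16-30-7-22-2-16 1-34-2-8-20-25-18-11-11-10-43-52-3-6-2-42 8-28z"/><path data-summit="114 278" data-sink="148 172" d="M40 121l-9 29 2 42 8 12 43 52 24 15 16 17 16 5 38-7 30-14-18-34-20-28-11-24-21-25-48-22z"/><path data-summit="212 106" data-sink="148 172" d="M168 77l-50 5-2 4 5 40 5 16 8 14 25 30 12 24 9 10 8 4 16 3 28-1 32-10 14 0 0-20-5-16-27-19-13-13-21-42-12-7-22-18z"/><path data-summit="338 374" data-sink="206 368" d="M312 315l-34 9-38 2-12 7-10 9-10 16-2 10 12 32 2 18 139 0-5-16-33-54z"/><path data-summit="114 278" data-sink="206 368" d="M208 272l-28 13-22 6-18 2-16-5 6 16-1 34 4 24 25 56 62 0-2-18-10-26-2-10 16-36 1-22-4-14z"/><path data-summit="360 34" data-sink="328 126" d="M362 34l-88 0 12 8 9 10 7 16 6 30 7 18 9 8 18 12 14-3 32-14 12-1 0-60-12-1-12-5-9-8z"/><path data-summit="338 374" data-sink="400 326" d="M374 301l-38 7-22 6-2 4 9 30 33 54 5 16 41 0 0-98-12-15z"/><path data-summit="298 272" data-sink="206 368" d="M272 257l-32 1-32 14 11 20 4 14 0 18-11 25 10-12 18-11 38-2 33-8-12-36-1-10-8-7z"/><path data-summit="400 194" data-sink="328 126" d="M400 118l-14 2-36 15-12 1 6 14 2 48 6 31 36-13 12-8z"/><path data-summit="16 418" data-sink="24 330" d="M18 326l-2 92 88 0-2-8-18-26-16-17z"/><path data-summit="298 272" data-sink="400 326" d="M352 229l-20 8-12 8-18 17-4 8 1 10 13 35 50-13 12-1 14 3z"/><path data-summit="52 62" data-sink="148 172" d="M62 74l-23 46 51 19 48 22-9-13-5-10-8-54-34 0-14-4z"/><path data-summit="298 272" data-sink="148 172" d="M172 212l3 6 15 20 18 33 24-11 14-3 26 0 21 7-8-10-5-12-2-26-14 0-32 10-28 1-16-3-8-4z"/><path data-summit="52 62" data-sink="104 34" d="M106 34l-66 0-1 8 4 12 14 12 11 14 14 4 28 0 6-1 0-5-5-30z"/>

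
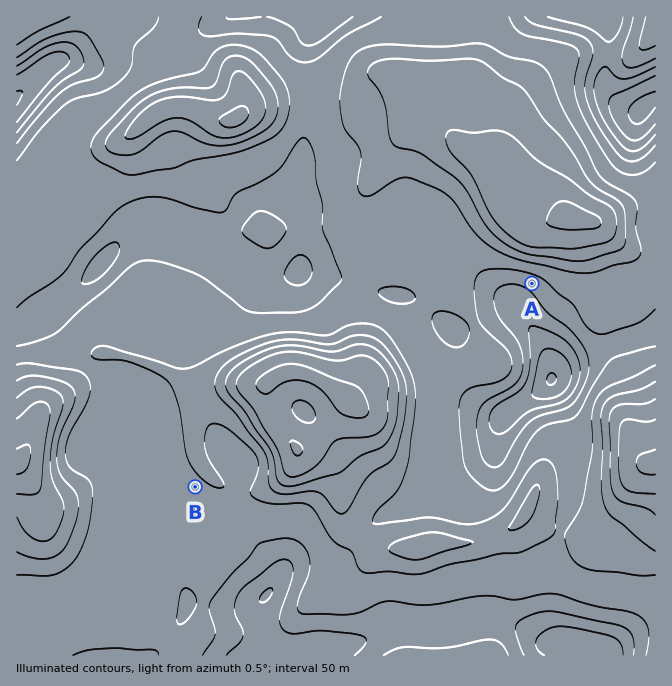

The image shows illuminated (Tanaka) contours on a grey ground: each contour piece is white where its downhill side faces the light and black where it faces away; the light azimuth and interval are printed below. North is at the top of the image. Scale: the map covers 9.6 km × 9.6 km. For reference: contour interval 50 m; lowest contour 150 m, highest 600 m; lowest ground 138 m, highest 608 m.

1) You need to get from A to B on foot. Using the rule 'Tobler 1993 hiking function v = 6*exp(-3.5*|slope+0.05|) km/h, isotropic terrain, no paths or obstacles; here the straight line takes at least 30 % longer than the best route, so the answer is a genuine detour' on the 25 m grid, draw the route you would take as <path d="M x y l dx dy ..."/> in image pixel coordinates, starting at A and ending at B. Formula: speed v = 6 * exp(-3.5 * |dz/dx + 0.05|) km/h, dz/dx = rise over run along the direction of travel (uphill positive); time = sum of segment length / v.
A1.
<path d="M532 283l-20 0-10 5-10 10-12 24-8 8-4 7-43 43-28 57-10 10-100 50-23 0-14-7-48 0-7-3"/>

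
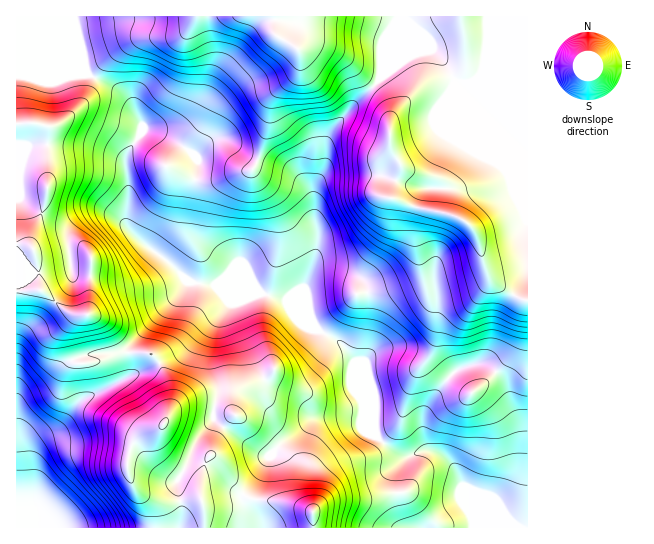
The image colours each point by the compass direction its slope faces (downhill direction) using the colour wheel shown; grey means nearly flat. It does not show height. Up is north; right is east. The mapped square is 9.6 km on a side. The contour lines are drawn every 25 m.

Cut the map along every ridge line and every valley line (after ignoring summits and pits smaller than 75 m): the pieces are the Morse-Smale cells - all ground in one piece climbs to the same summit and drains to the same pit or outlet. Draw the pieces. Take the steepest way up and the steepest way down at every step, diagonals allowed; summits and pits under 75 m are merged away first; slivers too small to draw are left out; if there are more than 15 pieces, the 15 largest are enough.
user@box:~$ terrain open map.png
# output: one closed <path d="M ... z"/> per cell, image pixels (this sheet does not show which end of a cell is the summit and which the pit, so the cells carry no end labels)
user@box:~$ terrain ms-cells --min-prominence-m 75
<path d="M274 16l-257 0-1 58 17 3 33 0 21-4 24 12 18 16 14 25-3 9-9 12-6 12 3 20-1 47 2 4 13 13 31 22 14 16 30 4 21 10 15 0-16 6-2 9 24 59 10 16 30 11 15 19 47 2 13 16 1-34-11-36 0-20 4-24 0-24-3-10-8-9-24-7-16 2-9 7 9-31-4-56 11-21 3-31 10-16 36-37-34-31-26-11-16 4-20-12-2-3z"/><path d="M374 87l-26 24-21 28-3 31-11 21 4 56-8 28 12-6 12 0 24 7 8 9 3 10 0 24-4 24 0 20 11 36 0 34 22 20 9 4 23-7-4-4-2-12 1-20 16-25 14-17 19-8 12 0 19 17 17 50-1 48-7 14-14 10-11 24 39 1 1-227-15-6-22-16-8-20-7-26-9-10-20-10-29-5-27-10 9-28 0-7-8-12-3-9 0-29-2-10z"/><path d="M190 281l-3 1-11 16-36 36-9 11-3 6 25 4 7 8 7 15 4 25-4 16-8 15 0 13 5 10 13 11 14 8 8 11 4-16 6-4 13 6 19 20 9 6 31 2 30 10 2 2 1 15 96 0-6-11-5-32 0-15 8-12-21-13-25-28-47-2-15-19-30-11-10-16-24-59 2-9 16-6-15 0-21-10z"/><path d="M527 16l-129 0-1 6-16 37 0 18-8 9 14 17 2 10 0 29 3 9 8 12 0 7-9 28 27 10 29 5 20 10 9 10 7 26 8 20 8 8 24 13 5-1z"/><path d="M87 73l-21 4-50-2 0 48 18 0 14 4-1 70-4 14-10 20-2 14 6 17 3 28 22 18 12 7 17 0 6 2 12 14 6 16 4 5 8 0 13-18 36-36 11-17-14-16-31-22-15-17 1-47-3-20 6-12 9-12 3-9-11-21-13-14z"/><path d="M141 352l-13 1 3 20-4 4-44 22-24 29-18 9-6 6-3 7 0 47 4 29 2 2 275 0 0-15-2-2-30-10-31-2-9-6-19-20-13-6-6 4-4 16-8-11-14-8-13-11-5-10 0-13 10-23 0-25-12-27-7-6z"/><path d="M34 123l-18 2 1 403 20-1-5-30 0-47 3-7 6-6 18-9 24-29 40-19 8-7-3-20-9-1-4-5-6-16-7-10-11-6-17 0-8-4-26-21-3-28-6-17 0-6 16-42 1-70z"/><path d="M485 364l-12 0-12 4-13 10-24 36-1 20 2 12 4 4-22 7-7 9-1 19 2 21 4 15 6 7 76 0 12-25 12-8 6-8 4-25-1-37-16-44z"/><path d="M397 16l-122 0 0 17 2 3 20 12 16-4 26 11 35 30 7-8 0-18 16-37z"/>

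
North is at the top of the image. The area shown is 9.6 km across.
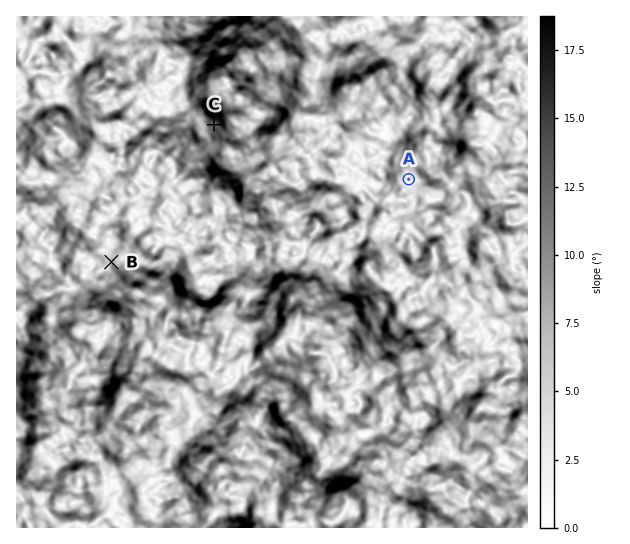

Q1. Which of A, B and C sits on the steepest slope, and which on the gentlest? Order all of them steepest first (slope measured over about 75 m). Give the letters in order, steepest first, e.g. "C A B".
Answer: C B A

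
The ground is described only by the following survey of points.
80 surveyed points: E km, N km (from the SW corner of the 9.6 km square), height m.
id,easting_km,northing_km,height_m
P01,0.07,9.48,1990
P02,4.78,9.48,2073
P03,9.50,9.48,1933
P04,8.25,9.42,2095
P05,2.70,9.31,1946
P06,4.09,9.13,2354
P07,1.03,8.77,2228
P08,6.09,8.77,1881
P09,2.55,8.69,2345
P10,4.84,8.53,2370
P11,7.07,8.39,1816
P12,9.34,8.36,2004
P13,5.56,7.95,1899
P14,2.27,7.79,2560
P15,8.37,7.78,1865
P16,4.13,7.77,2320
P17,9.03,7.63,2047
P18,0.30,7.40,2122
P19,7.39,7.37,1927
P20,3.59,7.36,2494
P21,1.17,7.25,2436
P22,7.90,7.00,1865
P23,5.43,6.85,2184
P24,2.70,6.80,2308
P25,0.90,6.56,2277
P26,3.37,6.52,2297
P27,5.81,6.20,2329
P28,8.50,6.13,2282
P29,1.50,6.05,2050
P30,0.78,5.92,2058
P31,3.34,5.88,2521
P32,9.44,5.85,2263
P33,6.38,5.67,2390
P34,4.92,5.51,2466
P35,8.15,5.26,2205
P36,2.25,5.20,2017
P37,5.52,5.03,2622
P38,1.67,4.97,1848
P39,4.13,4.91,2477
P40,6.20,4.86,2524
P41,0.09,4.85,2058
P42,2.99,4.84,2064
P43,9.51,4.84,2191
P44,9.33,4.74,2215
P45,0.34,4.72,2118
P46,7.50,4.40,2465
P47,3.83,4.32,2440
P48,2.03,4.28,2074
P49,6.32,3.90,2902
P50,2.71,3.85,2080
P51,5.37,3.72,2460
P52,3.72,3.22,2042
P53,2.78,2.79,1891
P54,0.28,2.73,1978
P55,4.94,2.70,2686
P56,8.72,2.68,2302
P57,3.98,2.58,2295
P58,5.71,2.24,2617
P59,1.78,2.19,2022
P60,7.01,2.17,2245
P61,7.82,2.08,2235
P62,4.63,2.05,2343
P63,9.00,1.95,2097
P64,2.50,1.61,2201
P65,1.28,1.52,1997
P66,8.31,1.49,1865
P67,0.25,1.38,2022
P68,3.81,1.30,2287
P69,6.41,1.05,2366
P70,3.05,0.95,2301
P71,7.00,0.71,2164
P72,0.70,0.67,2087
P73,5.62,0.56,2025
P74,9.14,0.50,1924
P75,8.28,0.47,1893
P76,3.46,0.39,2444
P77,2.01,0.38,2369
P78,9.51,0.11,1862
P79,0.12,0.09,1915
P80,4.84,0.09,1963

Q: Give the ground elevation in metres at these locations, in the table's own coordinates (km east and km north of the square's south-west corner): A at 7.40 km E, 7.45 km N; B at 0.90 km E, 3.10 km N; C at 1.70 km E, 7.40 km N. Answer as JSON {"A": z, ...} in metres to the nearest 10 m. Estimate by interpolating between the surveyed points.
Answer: {"A": 2050, "B": 1870, "C": 2400}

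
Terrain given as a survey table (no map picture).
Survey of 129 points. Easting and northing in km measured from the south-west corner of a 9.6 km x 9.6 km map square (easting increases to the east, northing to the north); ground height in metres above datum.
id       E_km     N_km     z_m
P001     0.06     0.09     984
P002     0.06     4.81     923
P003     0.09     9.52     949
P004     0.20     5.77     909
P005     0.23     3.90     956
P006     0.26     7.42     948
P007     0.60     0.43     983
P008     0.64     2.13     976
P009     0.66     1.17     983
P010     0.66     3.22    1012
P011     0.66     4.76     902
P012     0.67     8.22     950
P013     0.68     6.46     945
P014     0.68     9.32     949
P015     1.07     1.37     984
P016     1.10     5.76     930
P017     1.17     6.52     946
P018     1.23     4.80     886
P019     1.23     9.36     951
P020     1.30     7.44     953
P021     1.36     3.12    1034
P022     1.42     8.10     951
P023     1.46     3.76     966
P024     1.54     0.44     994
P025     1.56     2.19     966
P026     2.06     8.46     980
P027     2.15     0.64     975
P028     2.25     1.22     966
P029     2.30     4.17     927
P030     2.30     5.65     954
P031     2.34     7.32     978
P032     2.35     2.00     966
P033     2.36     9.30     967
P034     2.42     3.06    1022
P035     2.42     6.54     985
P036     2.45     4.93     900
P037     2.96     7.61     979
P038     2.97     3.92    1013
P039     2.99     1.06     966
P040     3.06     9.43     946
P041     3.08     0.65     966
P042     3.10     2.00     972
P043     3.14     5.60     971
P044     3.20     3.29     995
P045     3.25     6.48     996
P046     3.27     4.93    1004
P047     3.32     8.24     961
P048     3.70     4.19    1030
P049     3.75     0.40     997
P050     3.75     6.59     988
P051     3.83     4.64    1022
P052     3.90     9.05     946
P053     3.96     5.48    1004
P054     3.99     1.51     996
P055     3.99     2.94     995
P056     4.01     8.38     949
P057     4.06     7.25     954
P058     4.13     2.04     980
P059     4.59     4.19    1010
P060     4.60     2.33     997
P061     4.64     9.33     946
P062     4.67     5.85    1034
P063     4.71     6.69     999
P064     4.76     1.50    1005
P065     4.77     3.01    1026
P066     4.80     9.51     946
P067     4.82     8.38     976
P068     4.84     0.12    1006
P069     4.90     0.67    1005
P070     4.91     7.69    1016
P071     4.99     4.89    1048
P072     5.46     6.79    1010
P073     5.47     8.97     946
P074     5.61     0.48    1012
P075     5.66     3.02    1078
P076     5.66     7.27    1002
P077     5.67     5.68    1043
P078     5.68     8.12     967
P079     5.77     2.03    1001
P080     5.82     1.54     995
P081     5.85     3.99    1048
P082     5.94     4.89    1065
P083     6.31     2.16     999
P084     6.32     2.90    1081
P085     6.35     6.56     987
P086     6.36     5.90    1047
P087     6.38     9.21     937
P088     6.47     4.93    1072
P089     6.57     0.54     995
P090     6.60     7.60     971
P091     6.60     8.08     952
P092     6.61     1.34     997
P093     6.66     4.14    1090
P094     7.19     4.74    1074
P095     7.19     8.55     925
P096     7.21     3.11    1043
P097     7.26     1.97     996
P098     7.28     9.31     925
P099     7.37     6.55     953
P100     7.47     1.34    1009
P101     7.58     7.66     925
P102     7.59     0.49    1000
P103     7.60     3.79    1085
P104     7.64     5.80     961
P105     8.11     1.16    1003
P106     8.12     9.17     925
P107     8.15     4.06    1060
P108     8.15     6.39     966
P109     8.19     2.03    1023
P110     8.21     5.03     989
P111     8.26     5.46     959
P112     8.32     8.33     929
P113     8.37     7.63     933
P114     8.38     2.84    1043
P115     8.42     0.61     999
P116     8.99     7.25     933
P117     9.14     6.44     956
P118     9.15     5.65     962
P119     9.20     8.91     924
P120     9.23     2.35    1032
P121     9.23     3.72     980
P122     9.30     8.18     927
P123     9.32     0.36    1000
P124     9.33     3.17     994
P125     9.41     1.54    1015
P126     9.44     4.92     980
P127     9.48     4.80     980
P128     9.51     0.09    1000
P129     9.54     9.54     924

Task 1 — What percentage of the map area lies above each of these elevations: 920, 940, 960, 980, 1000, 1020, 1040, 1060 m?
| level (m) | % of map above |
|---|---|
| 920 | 97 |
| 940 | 87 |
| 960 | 69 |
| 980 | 55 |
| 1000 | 33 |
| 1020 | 17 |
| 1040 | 10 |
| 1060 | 5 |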